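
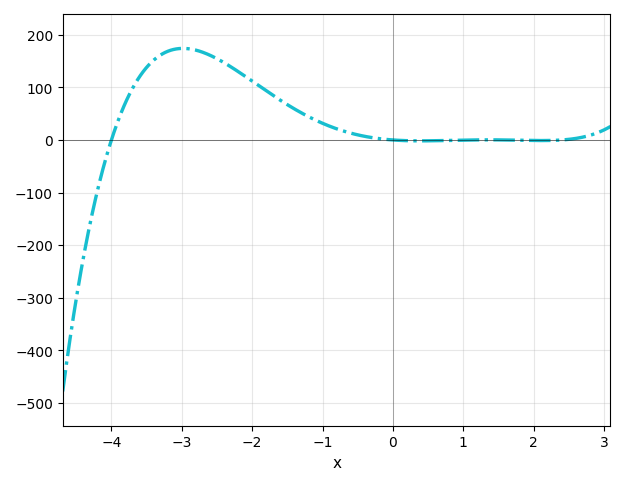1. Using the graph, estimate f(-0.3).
0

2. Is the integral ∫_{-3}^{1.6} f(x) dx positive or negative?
positive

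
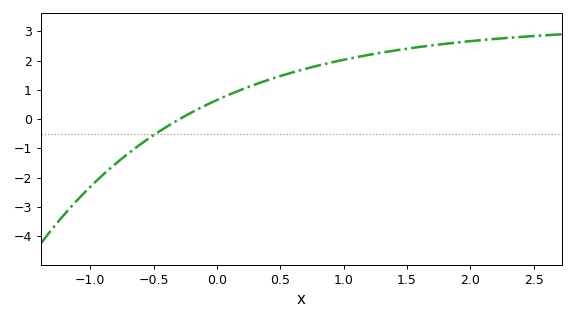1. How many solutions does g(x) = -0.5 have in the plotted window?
1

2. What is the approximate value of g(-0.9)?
-1.9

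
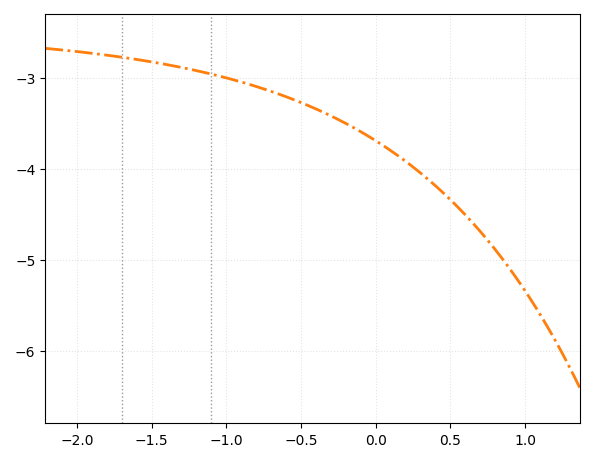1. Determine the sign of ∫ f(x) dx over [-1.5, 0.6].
negative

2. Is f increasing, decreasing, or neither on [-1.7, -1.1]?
decreasing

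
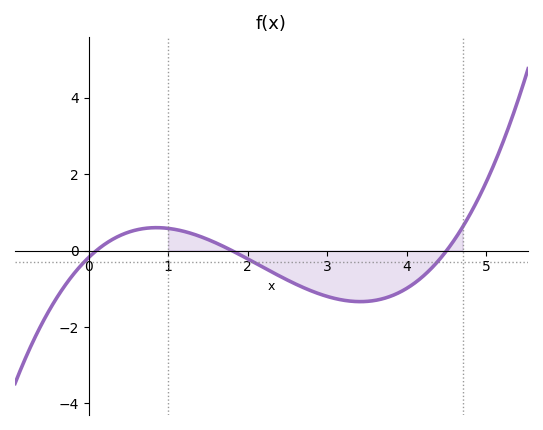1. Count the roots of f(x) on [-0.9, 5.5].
3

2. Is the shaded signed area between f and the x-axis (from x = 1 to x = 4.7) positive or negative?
negative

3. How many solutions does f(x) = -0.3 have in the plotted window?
3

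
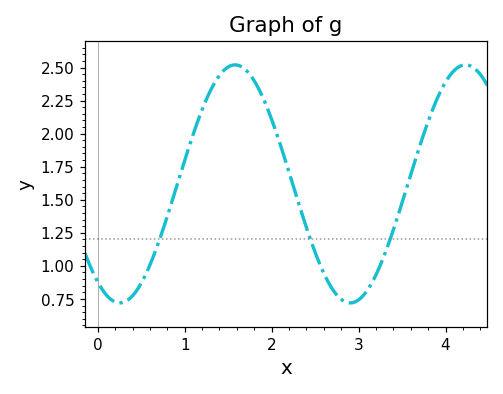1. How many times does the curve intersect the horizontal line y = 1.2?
3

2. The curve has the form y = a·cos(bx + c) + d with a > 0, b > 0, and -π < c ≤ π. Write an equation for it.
y = 0.9cos(2.37x + 2.54) + 1.62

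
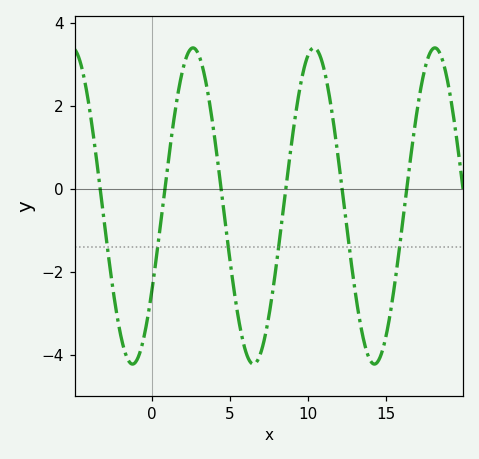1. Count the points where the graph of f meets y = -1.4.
6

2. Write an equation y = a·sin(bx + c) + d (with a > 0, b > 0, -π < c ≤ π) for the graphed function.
y = 3.81sin(0.81x - 0.55) - 0.42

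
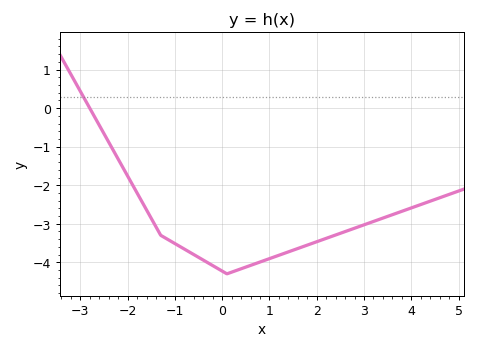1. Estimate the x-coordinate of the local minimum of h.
0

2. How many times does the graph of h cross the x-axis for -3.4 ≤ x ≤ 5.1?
1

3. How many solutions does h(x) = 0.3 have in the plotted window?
1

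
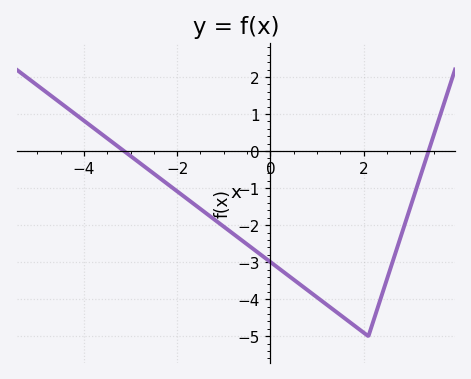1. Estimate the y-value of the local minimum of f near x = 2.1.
-5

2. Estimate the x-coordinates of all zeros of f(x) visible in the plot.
-3.14, 3.39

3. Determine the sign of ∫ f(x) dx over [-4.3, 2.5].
negative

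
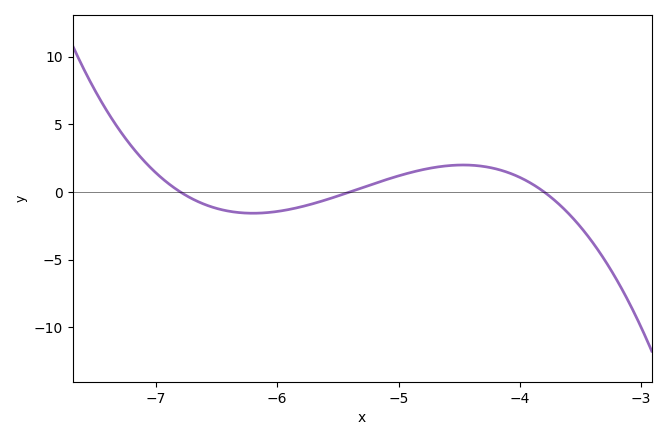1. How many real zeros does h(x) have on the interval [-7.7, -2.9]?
3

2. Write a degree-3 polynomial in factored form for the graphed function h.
y = -1.37(x + 6.8)(x + 5.4)(x + 3.8)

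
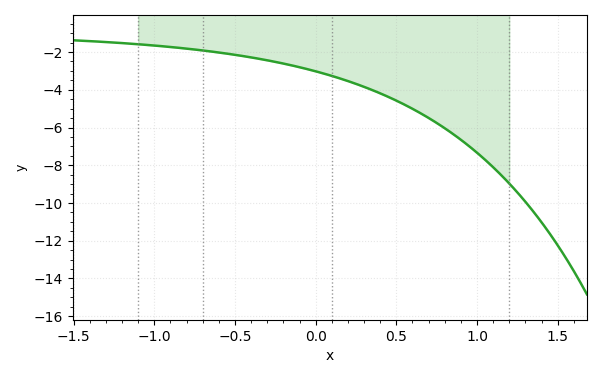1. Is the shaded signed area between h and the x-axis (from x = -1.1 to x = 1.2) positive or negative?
negative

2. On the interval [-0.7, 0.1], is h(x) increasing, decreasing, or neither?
decreasing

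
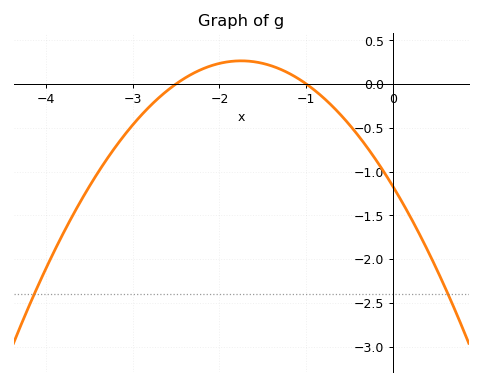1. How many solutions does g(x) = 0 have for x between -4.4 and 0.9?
2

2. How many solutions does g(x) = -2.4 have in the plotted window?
2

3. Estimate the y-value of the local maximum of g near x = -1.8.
0.264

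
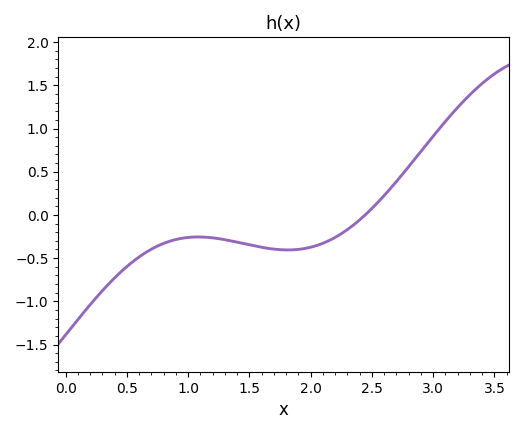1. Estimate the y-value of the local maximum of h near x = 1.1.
-0.255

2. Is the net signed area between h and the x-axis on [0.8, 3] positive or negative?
negative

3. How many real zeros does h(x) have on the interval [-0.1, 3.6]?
1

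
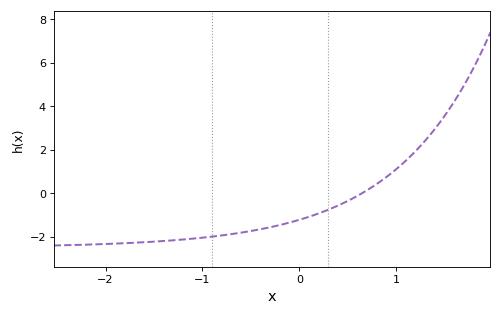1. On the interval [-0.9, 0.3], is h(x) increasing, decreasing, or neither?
increasing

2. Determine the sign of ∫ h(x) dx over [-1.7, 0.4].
negative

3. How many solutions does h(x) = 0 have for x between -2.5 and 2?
1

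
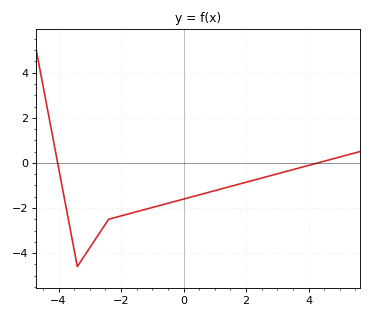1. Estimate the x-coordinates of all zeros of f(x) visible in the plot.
-4.03, 4.3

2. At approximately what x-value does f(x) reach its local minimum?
-3.4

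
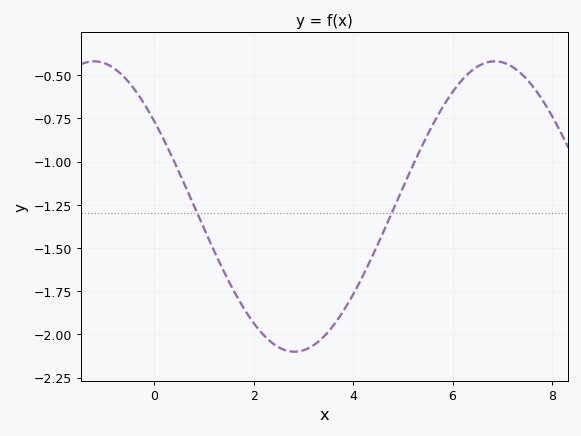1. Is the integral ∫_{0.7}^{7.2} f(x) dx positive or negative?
negative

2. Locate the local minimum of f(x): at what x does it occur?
2.8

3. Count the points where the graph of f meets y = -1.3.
2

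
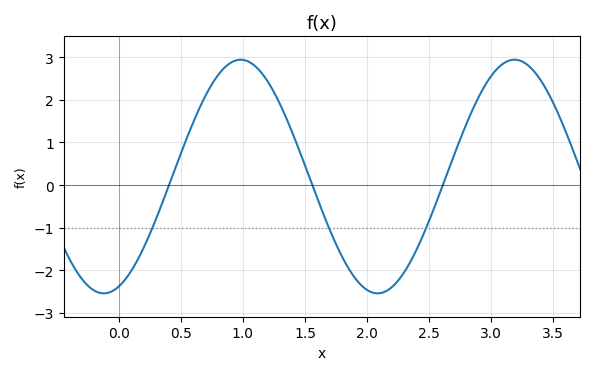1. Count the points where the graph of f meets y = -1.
3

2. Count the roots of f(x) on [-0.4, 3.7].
3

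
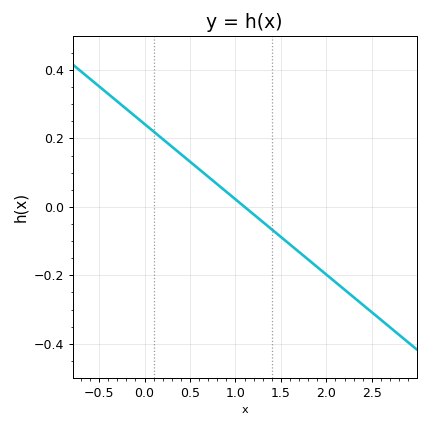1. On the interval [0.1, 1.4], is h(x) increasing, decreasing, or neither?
decreasing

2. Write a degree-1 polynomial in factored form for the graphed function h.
y = -0.22(x - 1.1)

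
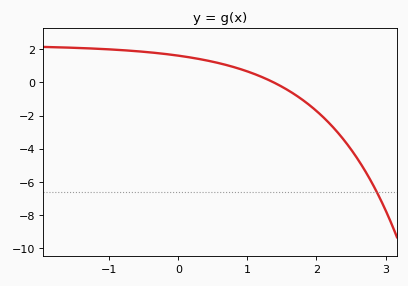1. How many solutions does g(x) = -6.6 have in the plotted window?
1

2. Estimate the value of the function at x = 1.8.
-1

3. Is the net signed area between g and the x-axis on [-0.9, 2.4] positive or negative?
positive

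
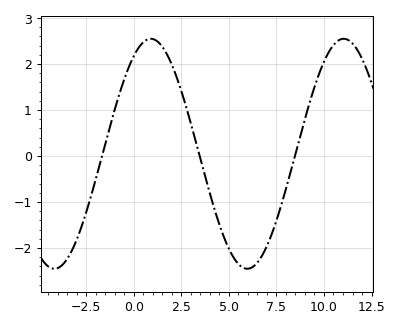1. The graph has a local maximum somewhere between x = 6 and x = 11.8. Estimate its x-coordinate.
11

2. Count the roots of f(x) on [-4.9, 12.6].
3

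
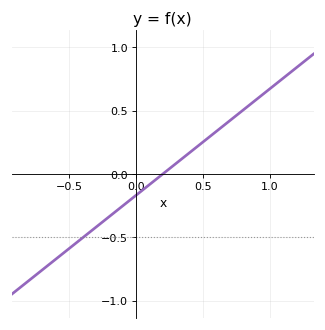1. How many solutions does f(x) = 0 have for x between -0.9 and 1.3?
1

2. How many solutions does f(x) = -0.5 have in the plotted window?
1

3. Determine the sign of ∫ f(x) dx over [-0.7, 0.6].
negative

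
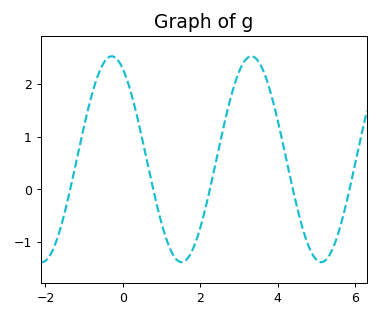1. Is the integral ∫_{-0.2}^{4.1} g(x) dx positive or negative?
positive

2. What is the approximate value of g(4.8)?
-1.07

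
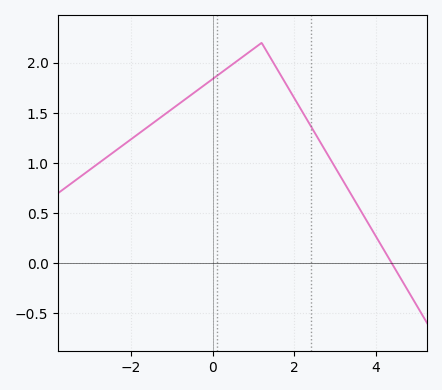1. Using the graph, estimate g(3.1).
0.886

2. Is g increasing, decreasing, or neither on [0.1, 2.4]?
neither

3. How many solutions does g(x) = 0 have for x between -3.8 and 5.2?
1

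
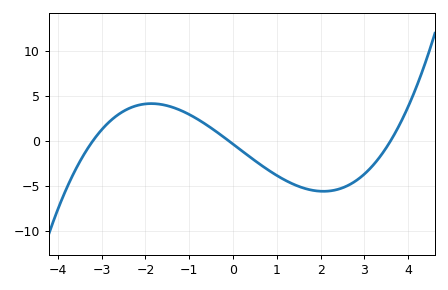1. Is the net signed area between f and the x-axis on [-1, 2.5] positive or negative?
negative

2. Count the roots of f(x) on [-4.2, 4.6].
3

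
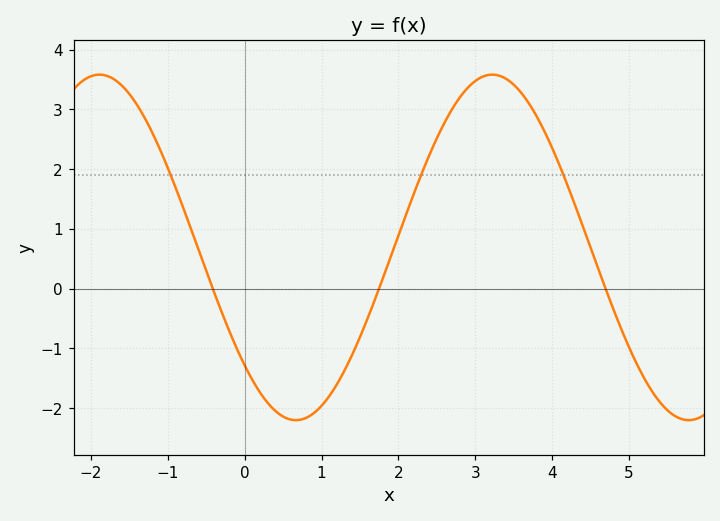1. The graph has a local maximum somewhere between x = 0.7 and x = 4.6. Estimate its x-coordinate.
3.2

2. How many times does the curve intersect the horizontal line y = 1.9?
3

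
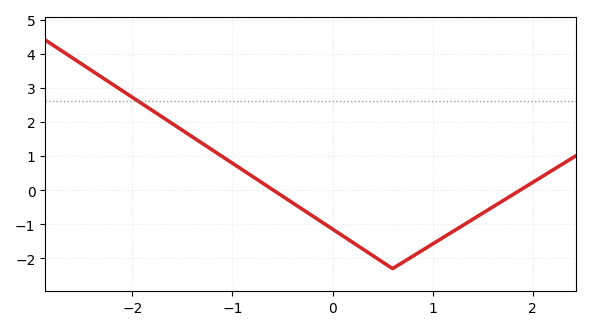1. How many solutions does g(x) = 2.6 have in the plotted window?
1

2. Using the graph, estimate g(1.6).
-0.5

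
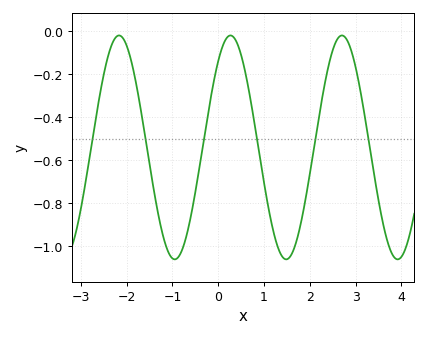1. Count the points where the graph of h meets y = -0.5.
6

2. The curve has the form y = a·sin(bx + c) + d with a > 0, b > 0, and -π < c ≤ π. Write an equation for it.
y = 0.52sin(2.6x + 0.88) - 0.54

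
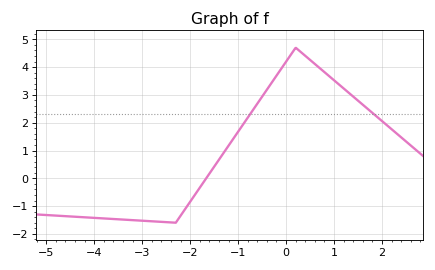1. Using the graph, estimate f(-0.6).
2.68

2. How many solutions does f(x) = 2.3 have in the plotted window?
2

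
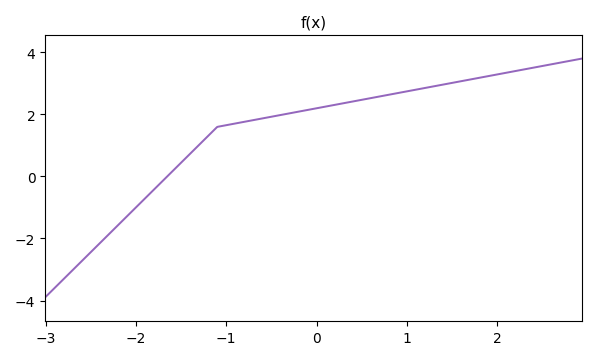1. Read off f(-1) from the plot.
1.6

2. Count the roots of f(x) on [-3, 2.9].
1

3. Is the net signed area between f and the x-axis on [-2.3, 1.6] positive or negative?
positive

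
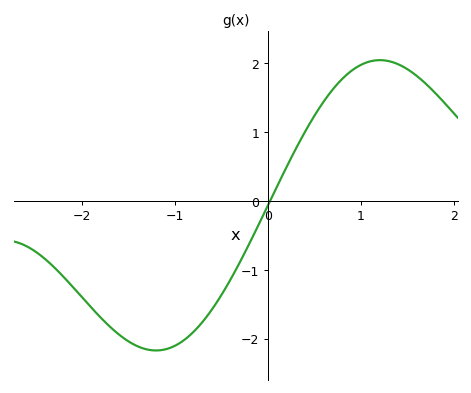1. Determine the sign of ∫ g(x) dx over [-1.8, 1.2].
negative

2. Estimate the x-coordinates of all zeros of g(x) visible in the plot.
0.023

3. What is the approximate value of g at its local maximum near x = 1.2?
2.04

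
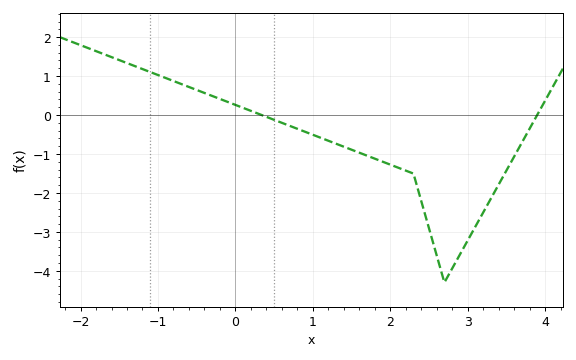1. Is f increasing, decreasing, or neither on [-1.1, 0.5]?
decreasing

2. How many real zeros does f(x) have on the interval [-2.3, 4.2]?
2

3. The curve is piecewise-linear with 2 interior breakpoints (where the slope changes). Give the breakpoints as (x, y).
(2.3, -1.5); (2.7, -4.3)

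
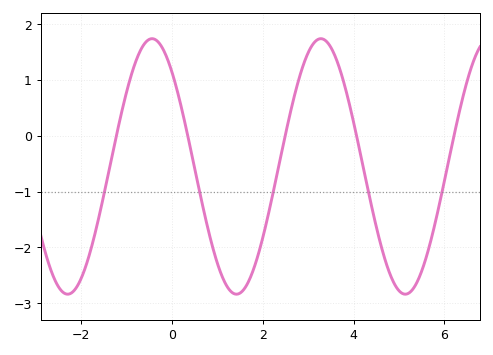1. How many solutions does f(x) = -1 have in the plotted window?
5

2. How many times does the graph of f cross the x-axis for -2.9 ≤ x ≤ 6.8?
5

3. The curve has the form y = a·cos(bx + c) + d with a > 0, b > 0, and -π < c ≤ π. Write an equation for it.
y = 2.29cos(1.7x + 0.74) - 0.55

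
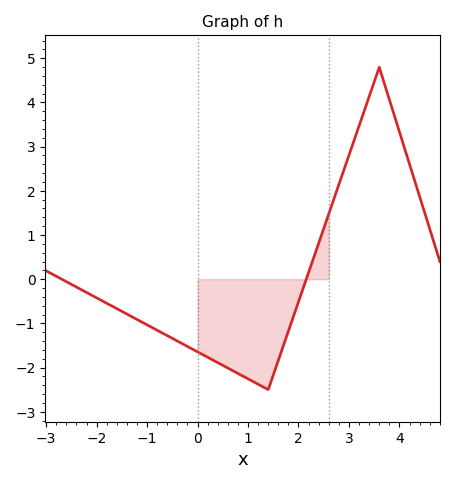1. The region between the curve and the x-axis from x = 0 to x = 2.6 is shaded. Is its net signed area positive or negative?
negative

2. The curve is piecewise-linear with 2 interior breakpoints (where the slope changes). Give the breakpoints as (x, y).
(1.4, -2.5); (3.6, 4.8)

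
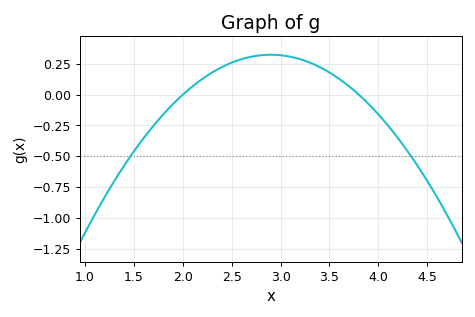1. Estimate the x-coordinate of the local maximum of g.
2.9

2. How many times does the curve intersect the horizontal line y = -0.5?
2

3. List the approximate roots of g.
2, 3.8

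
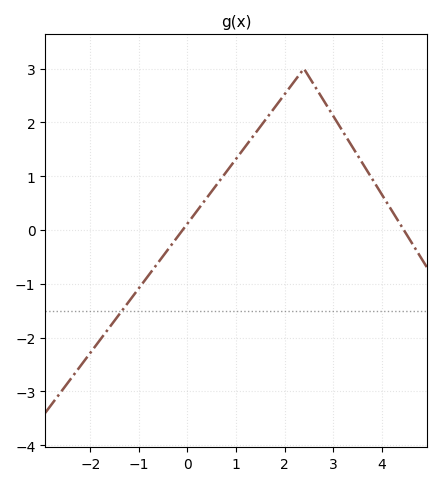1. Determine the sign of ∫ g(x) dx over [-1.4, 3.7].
positive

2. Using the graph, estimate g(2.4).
3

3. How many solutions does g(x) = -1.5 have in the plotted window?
1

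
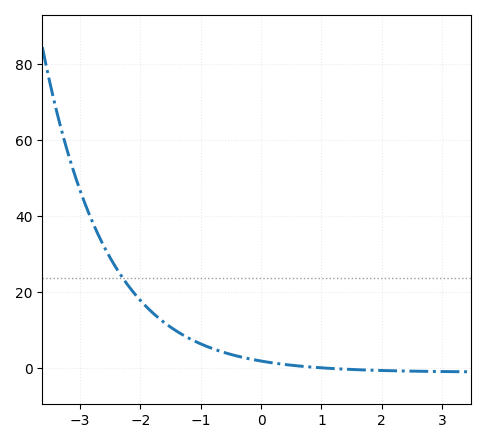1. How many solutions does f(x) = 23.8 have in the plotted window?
1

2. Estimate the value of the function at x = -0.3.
2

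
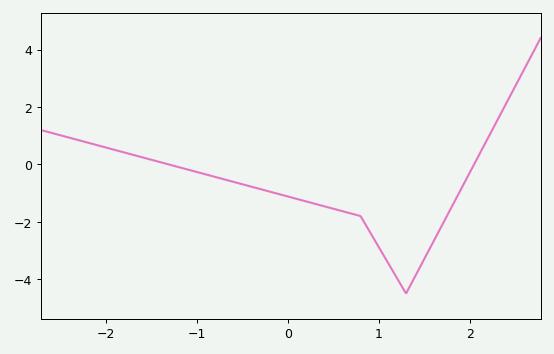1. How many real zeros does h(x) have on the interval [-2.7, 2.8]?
2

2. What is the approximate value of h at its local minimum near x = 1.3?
-4.4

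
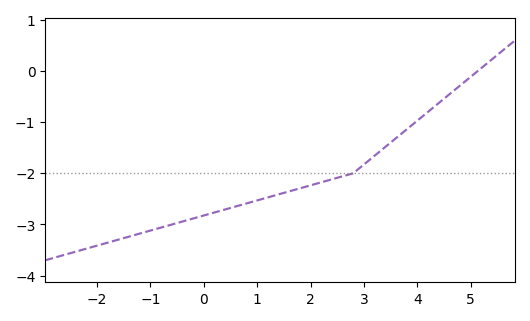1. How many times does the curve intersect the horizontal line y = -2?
1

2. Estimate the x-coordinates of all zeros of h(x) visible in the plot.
5.14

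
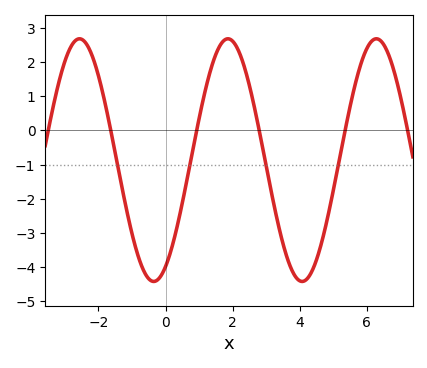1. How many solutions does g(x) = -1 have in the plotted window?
4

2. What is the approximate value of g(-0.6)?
-4.21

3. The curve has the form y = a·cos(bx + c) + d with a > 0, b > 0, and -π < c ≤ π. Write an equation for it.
y = 3.56cos(1.42x - 2.64) - 0.87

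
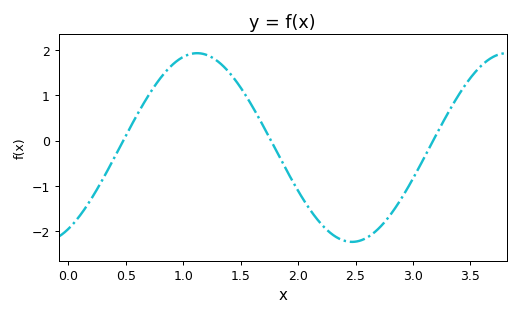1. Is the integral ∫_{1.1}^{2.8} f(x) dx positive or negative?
negative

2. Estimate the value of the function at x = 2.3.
-2.1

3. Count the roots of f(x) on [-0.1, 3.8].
3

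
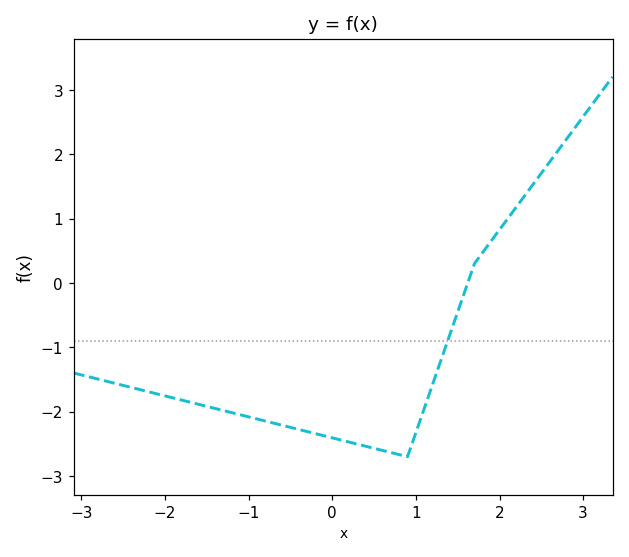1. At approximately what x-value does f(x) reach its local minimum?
0.9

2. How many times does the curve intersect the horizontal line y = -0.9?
1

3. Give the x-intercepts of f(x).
1.6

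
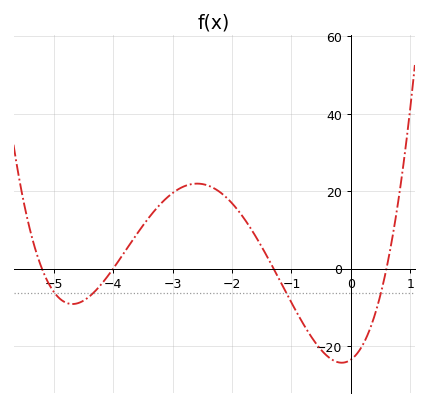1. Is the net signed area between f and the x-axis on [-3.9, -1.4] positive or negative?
positive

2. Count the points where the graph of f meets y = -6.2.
4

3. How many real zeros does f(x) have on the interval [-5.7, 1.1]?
4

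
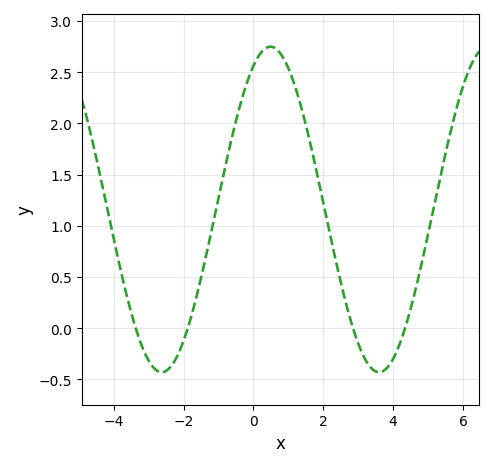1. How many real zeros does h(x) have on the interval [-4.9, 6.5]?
4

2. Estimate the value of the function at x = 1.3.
2.25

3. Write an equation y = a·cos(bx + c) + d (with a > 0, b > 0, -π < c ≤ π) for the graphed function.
y = 1.59cos(1x - 0.49) + 1.16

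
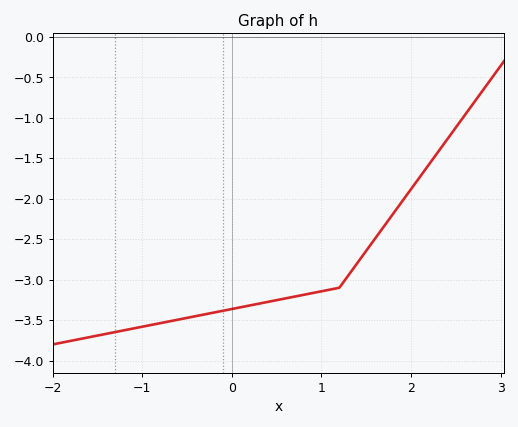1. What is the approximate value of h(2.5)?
-1.1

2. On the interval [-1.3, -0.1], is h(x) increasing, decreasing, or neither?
increasing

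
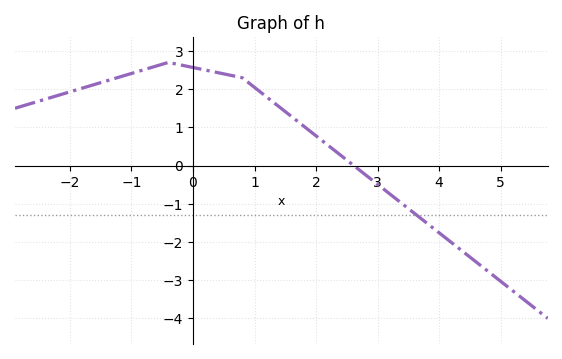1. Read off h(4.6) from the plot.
-2.52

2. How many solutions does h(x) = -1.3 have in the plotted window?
1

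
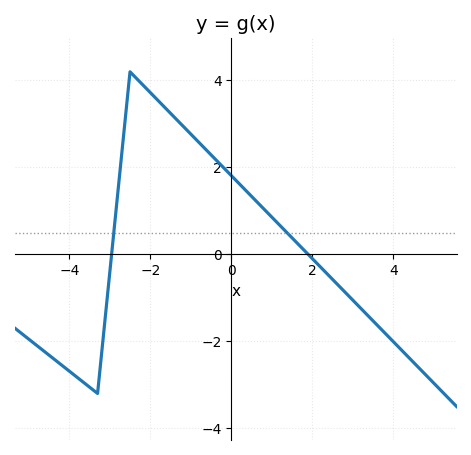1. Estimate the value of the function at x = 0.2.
1.62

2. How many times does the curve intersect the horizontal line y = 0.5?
2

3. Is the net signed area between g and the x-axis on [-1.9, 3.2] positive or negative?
positive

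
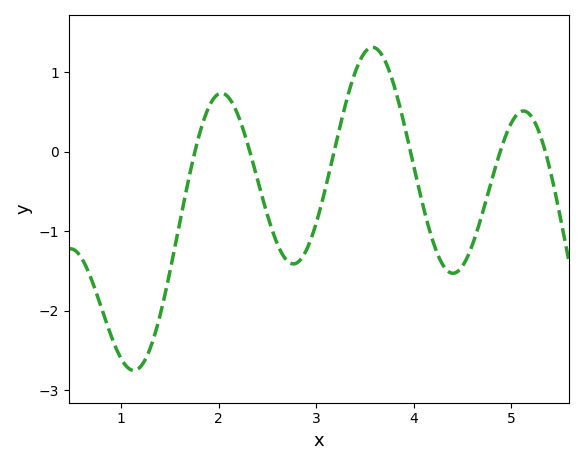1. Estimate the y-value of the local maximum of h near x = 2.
0.7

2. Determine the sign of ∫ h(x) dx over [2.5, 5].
negative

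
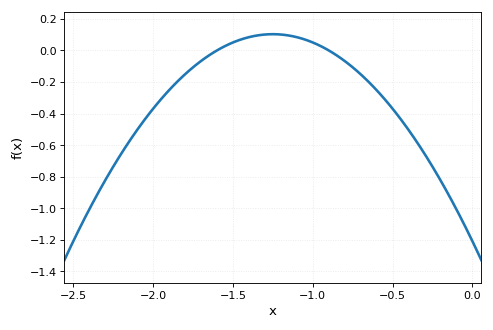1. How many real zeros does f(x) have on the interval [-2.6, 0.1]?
2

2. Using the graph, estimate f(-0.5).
-0.37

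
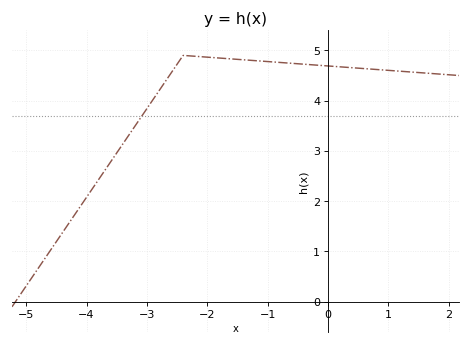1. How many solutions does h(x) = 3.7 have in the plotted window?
1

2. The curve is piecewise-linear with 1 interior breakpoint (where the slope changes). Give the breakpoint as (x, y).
(-2.4, 4.9)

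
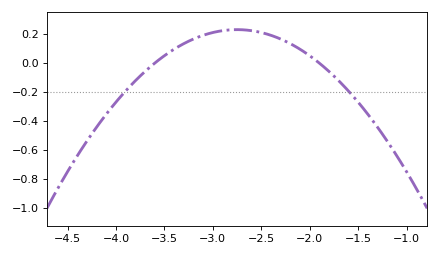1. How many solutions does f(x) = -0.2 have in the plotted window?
2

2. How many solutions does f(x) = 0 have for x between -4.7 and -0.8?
2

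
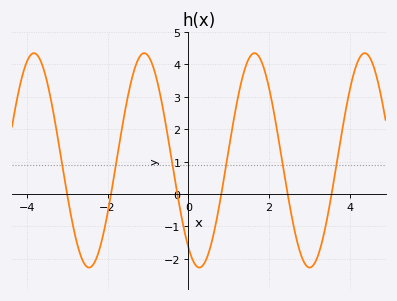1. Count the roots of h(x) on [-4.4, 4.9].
6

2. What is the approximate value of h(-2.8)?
-1.29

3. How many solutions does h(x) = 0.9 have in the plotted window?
6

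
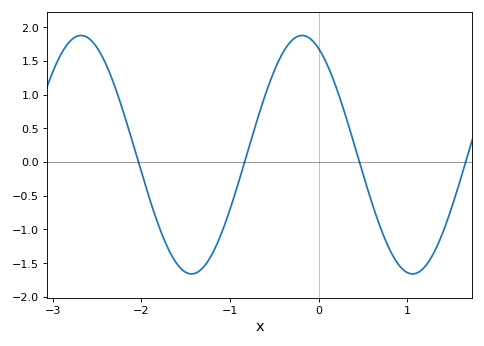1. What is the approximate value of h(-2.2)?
0.736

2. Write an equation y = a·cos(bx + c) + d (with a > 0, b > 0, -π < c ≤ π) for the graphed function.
y = 1.77cos(2.52x + 0.47) + 0.11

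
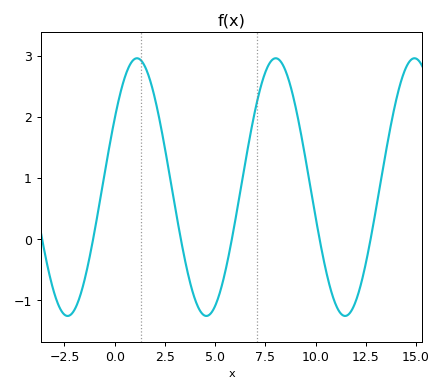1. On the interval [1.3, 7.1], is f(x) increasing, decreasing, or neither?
neither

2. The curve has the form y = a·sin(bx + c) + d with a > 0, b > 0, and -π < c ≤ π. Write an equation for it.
y = 2.11sin(0.91x + 0.56) + 0.85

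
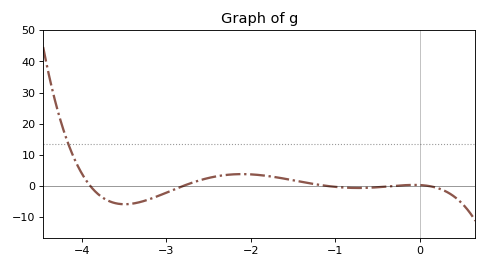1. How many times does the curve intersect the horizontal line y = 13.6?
1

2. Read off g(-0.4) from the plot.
0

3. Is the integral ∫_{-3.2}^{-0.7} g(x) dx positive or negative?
positive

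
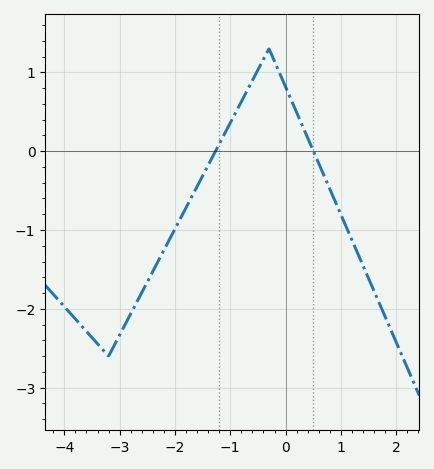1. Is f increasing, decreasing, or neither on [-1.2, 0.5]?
neither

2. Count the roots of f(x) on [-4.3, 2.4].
2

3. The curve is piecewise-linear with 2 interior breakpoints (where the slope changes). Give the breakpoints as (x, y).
(-3.2, -2.6); (-0.3, 1.3)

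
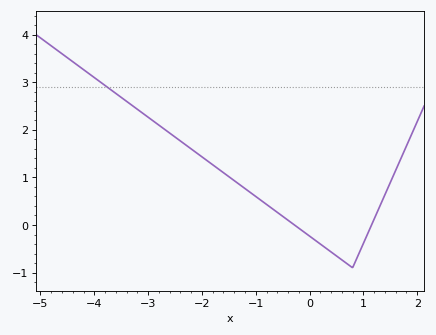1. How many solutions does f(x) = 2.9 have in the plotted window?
1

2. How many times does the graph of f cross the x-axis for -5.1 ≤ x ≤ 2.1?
2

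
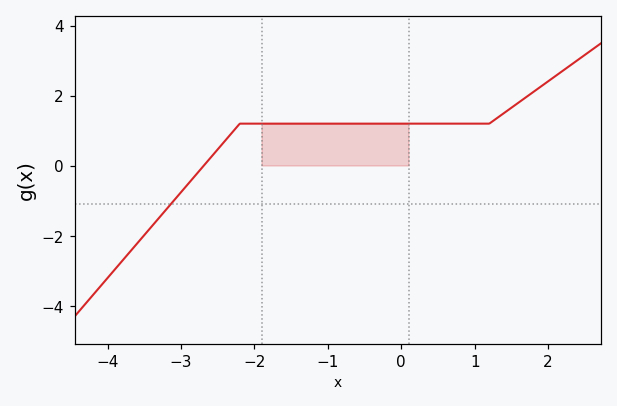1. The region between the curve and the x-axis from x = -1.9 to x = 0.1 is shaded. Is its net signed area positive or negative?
positive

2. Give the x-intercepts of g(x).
-2.69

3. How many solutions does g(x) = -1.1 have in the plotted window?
1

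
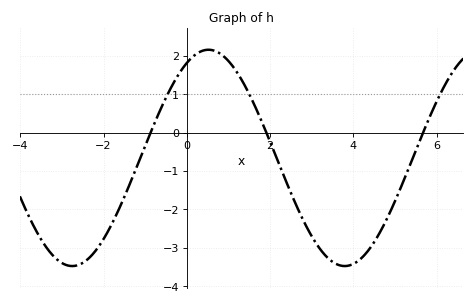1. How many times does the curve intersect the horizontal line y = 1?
3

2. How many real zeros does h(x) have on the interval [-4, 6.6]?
3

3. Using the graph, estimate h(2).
-0.236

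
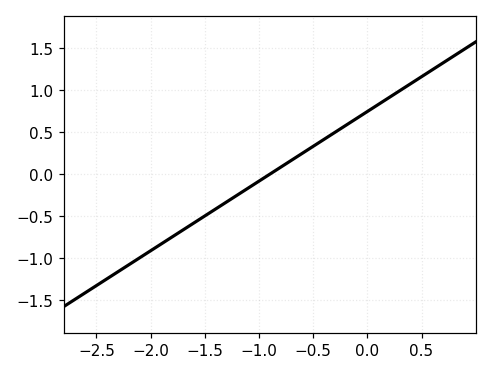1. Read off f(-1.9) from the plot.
-0.85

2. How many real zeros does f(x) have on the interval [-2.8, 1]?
1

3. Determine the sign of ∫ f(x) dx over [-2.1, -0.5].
negative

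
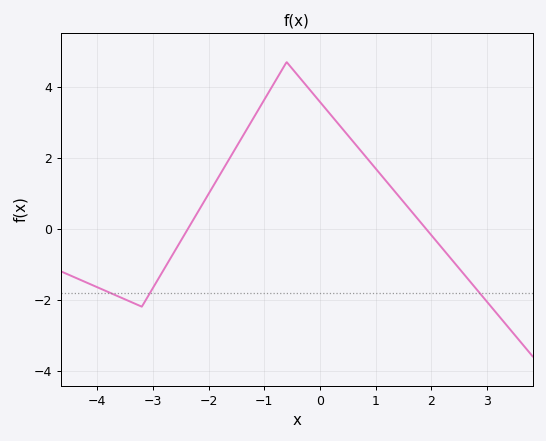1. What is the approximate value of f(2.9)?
-1.88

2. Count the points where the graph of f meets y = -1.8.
3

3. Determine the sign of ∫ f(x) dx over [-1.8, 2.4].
positive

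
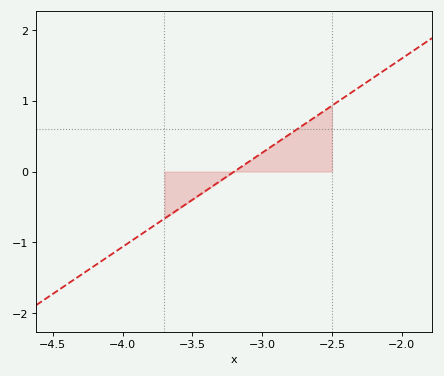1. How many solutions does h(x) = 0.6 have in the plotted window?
1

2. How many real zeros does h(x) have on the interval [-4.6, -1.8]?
1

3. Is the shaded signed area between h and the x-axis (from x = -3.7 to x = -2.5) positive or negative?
positive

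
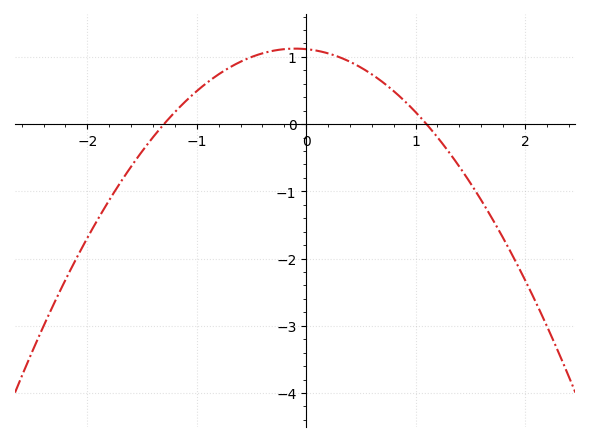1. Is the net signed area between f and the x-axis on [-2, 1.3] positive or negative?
positive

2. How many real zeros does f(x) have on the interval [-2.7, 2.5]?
2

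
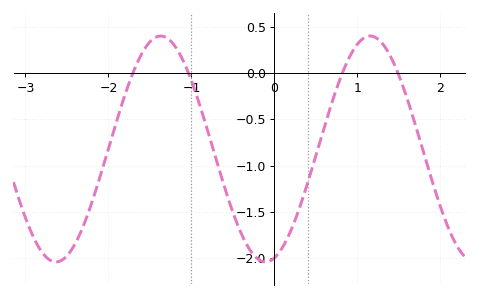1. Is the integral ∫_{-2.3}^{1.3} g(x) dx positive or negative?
negative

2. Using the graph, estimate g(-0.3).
-1.9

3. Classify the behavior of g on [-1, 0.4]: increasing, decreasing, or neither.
neither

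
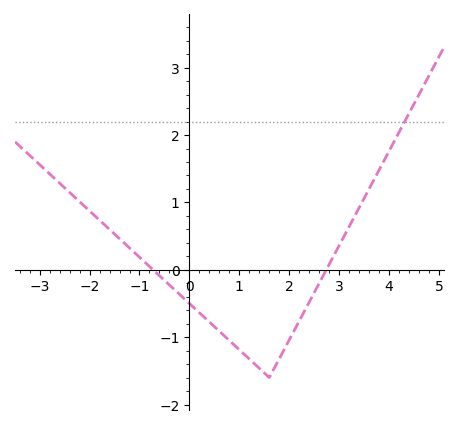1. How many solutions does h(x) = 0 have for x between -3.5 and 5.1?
2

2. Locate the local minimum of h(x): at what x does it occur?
1.6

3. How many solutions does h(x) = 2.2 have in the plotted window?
1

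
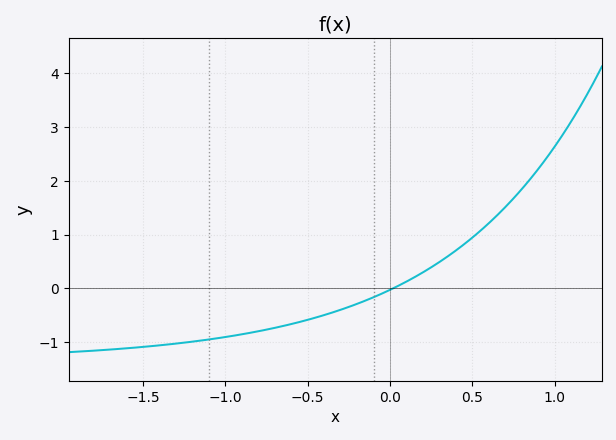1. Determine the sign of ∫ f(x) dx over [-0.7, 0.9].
positive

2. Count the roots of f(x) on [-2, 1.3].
1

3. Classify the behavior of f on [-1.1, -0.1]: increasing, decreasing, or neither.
increasing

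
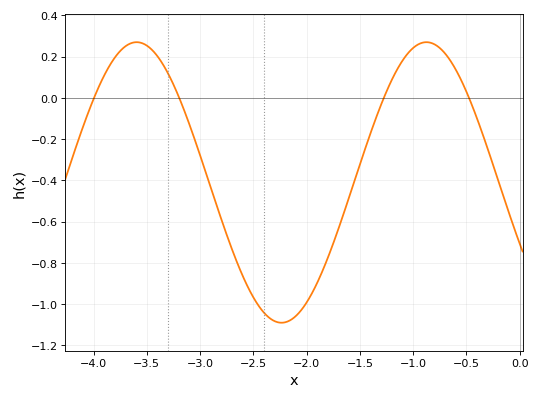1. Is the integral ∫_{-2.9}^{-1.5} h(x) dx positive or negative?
negative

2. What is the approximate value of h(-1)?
0.242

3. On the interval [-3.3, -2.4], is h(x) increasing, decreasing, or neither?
decreasing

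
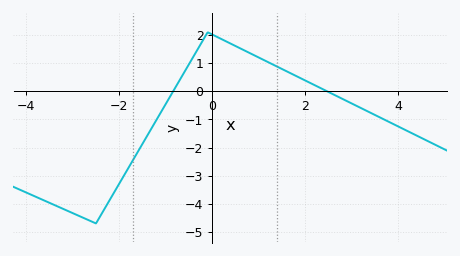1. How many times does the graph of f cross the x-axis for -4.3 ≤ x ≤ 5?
2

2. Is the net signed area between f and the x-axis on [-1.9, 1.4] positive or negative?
positive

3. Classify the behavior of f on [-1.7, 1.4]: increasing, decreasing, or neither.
neither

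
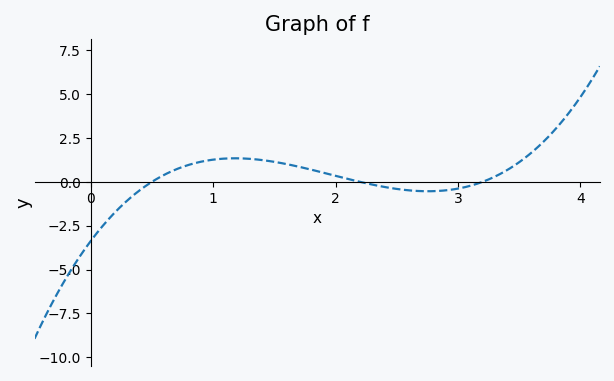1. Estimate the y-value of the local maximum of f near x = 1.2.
1.4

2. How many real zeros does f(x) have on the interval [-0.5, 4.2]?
3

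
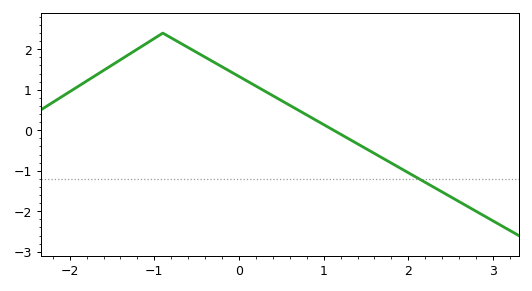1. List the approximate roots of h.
1.12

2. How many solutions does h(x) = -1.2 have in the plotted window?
1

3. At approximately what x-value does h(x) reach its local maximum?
-0.9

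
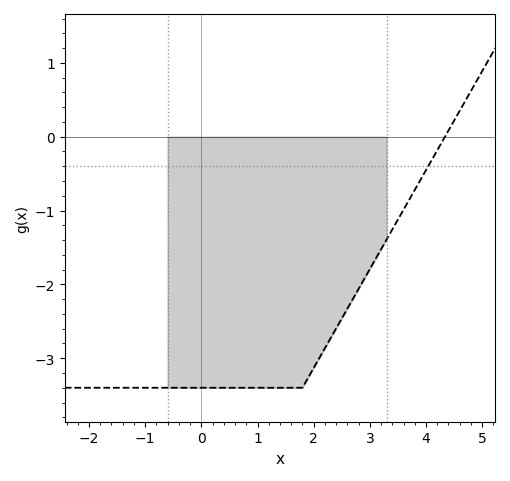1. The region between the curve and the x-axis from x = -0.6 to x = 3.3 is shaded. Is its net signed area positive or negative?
negative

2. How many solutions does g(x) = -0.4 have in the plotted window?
1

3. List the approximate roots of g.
4.4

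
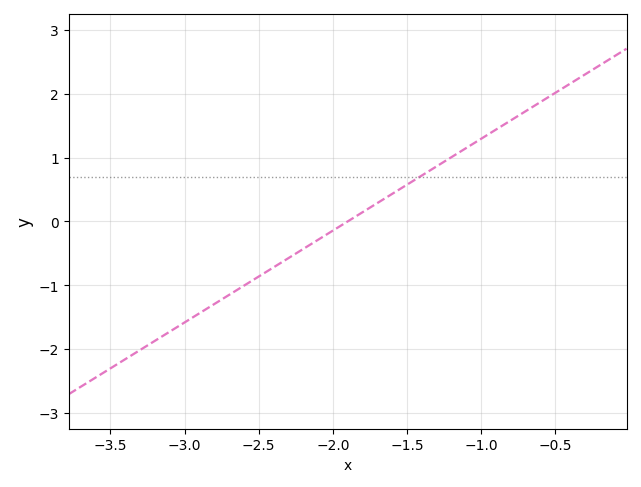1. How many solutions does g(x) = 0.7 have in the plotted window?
1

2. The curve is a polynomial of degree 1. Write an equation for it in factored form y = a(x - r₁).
y = 1.44(x + 1.9)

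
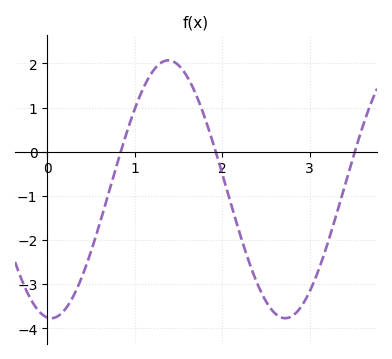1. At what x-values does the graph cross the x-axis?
0.841, 1.93, 3.51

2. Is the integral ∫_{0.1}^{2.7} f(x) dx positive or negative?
negative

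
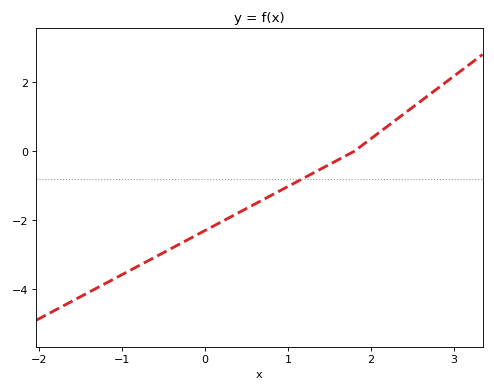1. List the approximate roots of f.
1.8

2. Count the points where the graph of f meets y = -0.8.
1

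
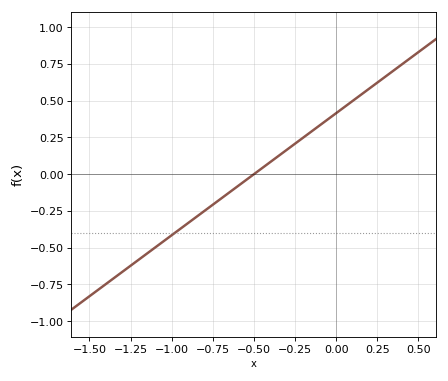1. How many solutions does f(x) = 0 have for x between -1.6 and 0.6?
1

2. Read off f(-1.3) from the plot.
-0.664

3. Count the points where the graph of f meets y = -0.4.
1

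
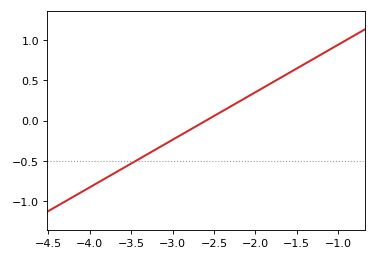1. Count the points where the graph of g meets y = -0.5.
1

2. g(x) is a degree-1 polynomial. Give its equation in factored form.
y = 0.59(x + 2.6)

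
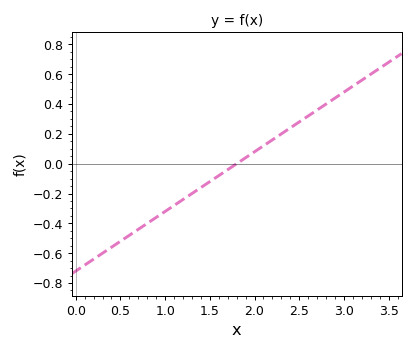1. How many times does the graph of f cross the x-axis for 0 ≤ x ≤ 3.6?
1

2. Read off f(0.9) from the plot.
-0.36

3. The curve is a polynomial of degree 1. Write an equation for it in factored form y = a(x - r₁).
y = 0.4(x - 1.8)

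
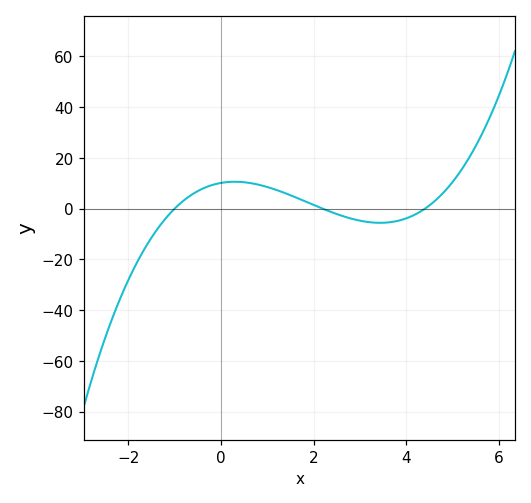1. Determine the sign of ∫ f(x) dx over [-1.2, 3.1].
positive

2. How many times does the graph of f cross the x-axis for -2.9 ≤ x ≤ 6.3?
3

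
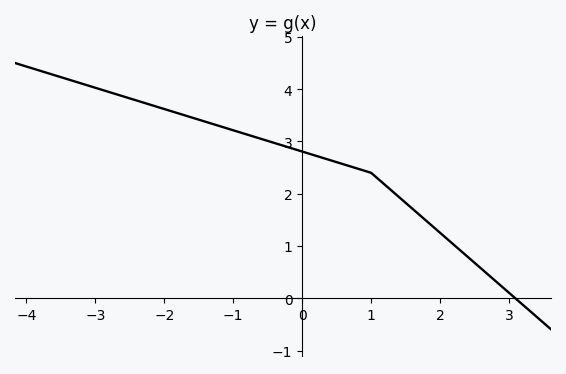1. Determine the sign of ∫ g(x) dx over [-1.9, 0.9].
positive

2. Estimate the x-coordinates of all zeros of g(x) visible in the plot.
3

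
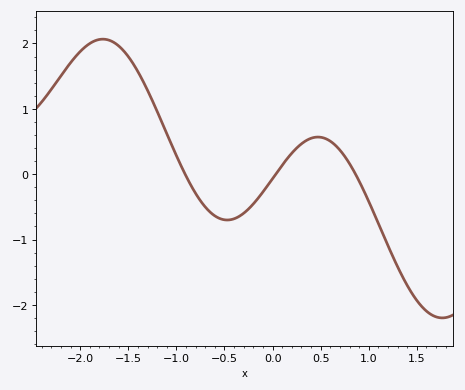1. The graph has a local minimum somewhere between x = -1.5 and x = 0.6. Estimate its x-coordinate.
-0.5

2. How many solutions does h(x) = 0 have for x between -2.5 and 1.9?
3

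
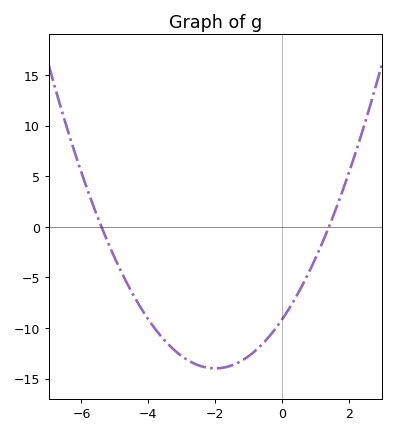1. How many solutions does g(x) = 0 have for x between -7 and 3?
2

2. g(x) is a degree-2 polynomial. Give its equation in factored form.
y = 1.21(x + 5.4)(x - 1.4)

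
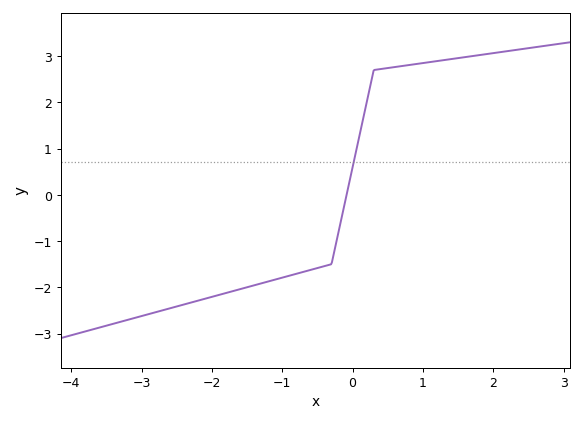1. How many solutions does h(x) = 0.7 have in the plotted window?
1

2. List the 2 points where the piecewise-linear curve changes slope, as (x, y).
(-0.3, -1.5); (0.3, 2.7)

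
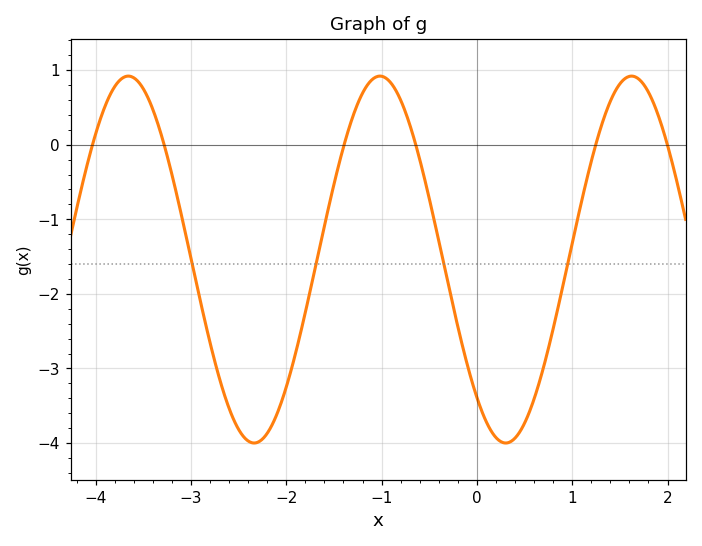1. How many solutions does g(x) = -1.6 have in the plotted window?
4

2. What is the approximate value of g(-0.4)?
-1.29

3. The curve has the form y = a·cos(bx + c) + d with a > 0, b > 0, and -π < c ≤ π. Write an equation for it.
y = 2.46cos(2.38x + 2.42) - 1.54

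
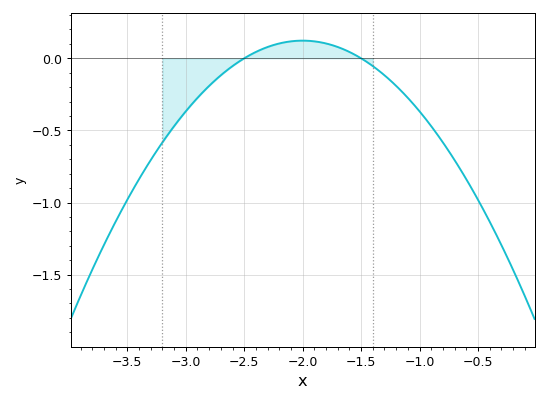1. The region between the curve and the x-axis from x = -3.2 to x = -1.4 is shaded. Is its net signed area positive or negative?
negative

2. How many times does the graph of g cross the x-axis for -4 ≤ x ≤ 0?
2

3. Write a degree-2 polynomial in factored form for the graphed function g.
y = -0.49(x + 2.5)(x + 1.5)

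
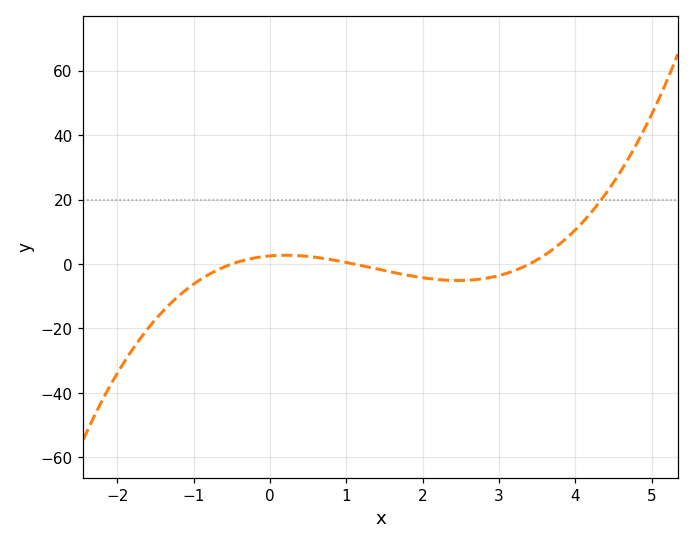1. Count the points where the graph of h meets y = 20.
1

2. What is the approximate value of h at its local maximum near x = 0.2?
2.72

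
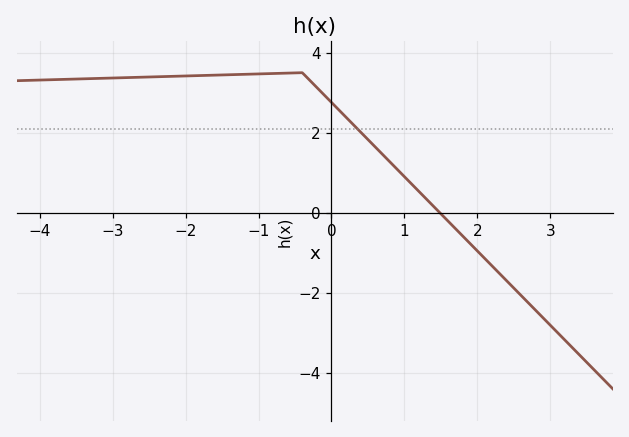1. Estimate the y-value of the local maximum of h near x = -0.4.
3.4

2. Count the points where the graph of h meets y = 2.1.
1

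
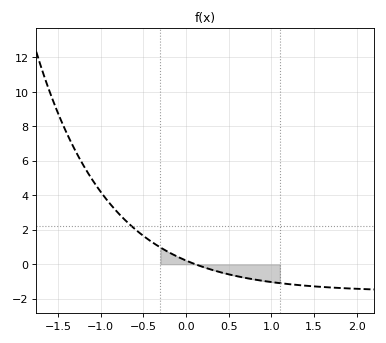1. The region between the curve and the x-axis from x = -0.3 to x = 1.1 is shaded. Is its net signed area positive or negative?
negative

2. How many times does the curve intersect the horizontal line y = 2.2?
1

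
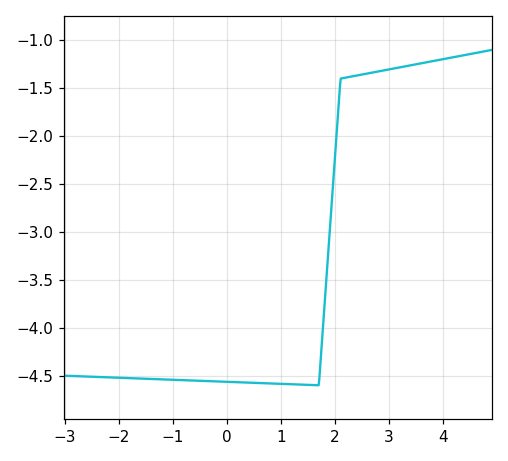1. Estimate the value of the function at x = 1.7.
-4.6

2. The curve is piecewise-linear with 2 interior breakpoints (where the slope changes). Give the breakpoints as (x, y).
(1.7, -4.6); (2.1, -1.4)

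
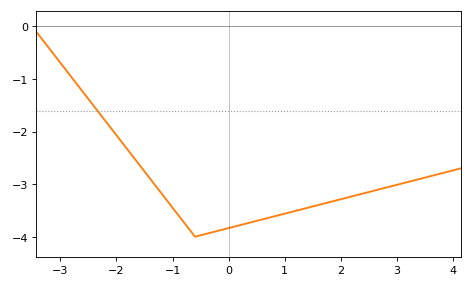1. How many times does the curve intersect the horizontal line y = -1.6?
1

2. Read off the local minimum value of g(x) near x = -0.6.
-4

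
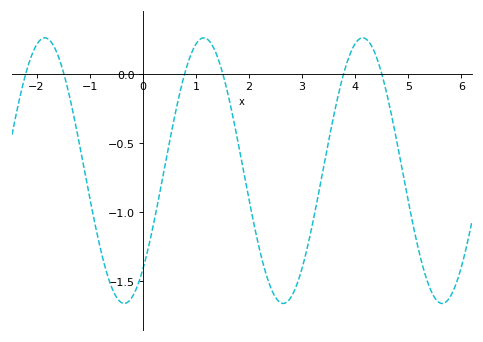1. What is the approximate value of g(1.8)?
-0.5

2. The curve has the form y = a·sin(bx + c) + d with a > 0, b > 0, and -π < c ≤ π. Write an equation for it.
y = 0.96sin(2.1x - 0.84) - 0.7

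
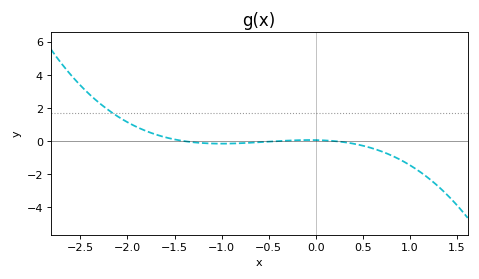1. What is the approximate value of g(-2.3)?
2.31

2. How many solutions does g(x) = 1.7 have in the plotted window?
1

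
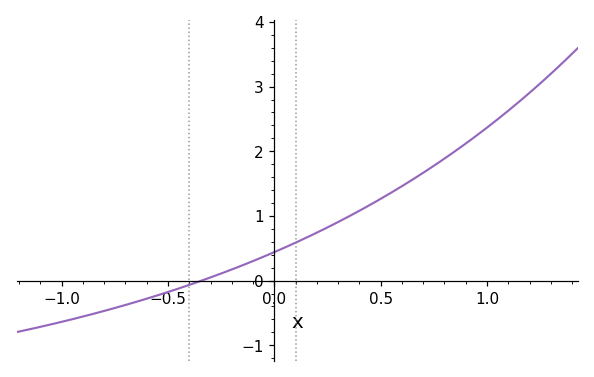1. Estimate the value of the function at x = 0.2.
0.741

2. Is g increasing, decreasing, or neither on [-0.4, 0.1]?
increasing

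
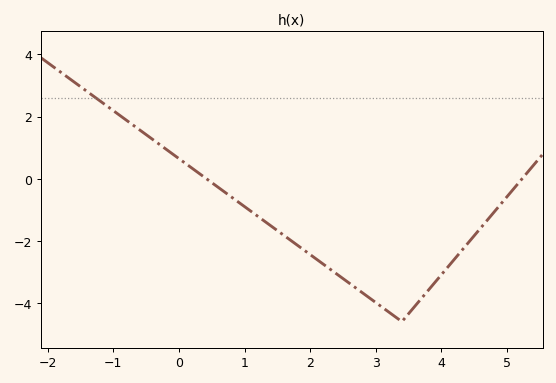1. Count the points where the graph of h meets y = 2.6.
1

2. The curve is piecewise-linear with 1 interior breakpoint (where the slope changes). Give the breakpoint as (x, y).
(3.4, -4.6)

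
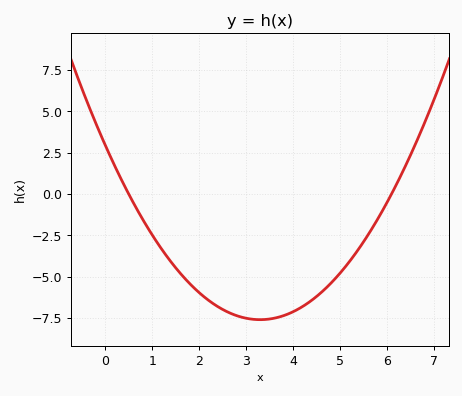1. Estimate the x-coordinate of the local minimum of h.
3.3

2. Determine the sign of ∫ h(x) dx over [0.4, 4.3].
negative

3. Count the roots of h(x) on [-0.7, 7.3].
2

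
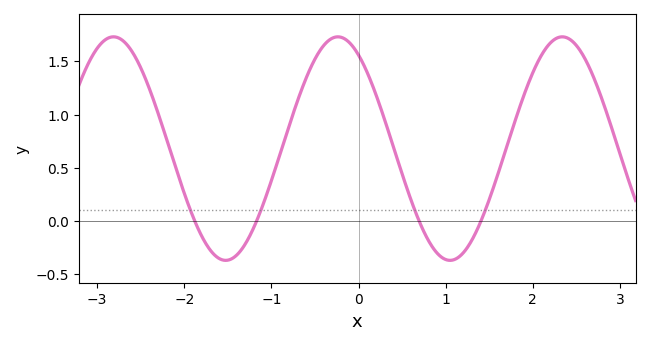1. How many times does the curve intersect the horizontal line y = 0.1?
4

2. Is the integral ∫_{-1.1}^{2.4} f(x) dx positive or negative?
positive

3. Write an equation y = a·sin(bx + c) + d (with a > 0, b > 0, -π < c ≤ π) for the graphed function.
y = 1.05sin(2.44x + 2.15) + 0.68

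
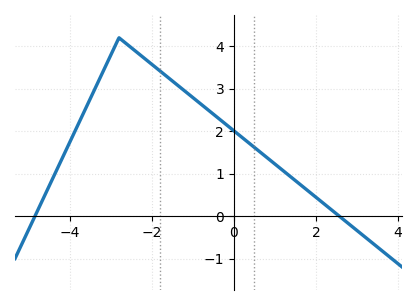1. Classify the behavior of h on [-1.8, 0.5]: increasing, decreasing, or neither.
decreasing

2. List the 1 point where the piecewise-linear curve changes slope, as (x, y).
(-2.8, 4.2)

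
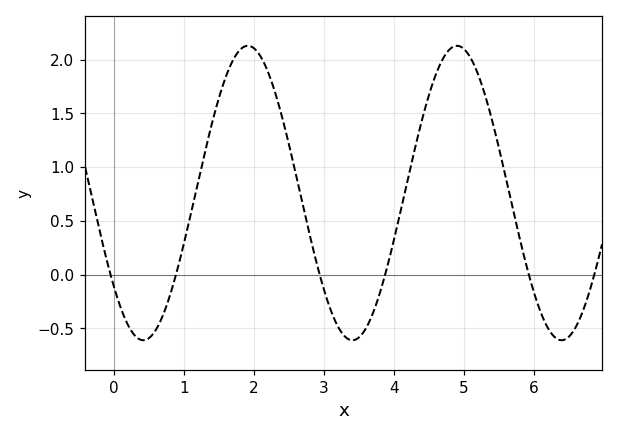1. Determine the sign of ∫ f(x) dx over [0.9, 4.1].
positive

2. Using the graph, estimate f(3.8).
-0.15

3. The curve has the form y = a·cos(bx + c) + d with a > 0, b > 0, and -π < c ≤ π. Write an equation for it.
y = 1.37cos(2.1x + 2.3) + 0.76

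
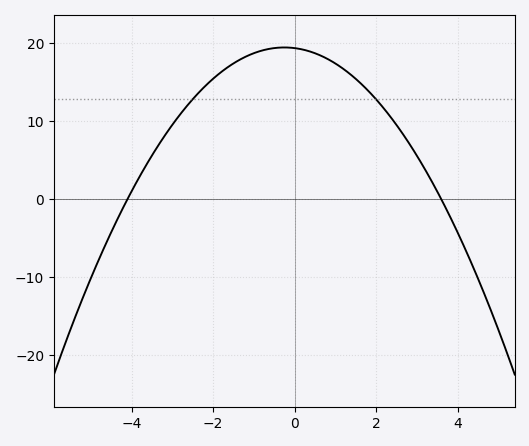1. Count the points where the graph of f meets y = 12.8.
2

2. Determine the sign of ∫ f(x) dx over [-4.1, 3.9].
positive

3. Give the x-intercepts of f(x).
-4.2, 3.6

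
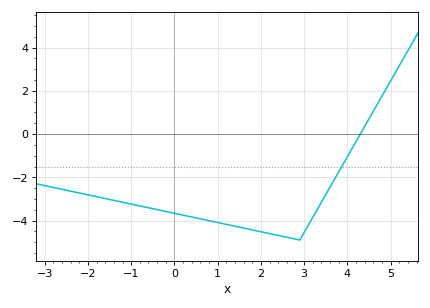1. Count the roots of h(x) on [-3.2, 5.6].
1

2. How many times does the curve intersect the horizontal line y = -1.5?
1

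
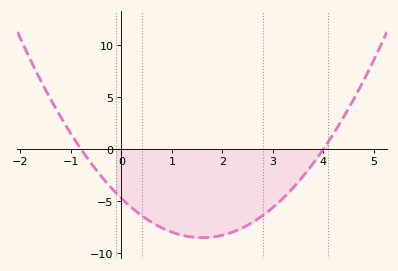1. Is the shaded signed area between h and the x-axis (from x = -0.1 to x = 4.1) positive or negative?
negative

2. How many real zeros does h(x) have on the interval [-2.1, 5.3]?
2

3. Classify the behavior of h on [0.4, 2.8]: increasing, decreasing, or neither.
neither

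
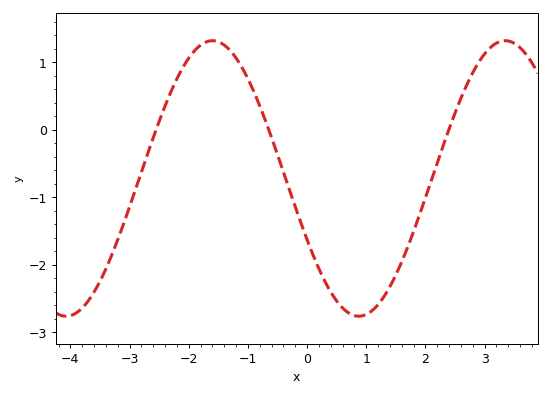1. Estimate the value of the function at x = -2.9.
-0.9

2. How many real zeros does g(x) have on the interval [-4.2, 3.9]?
3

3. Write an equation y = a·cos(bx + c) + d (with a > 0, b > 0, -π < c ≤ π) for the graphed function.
y = 2.04cos(1.3x + 2) - 0.72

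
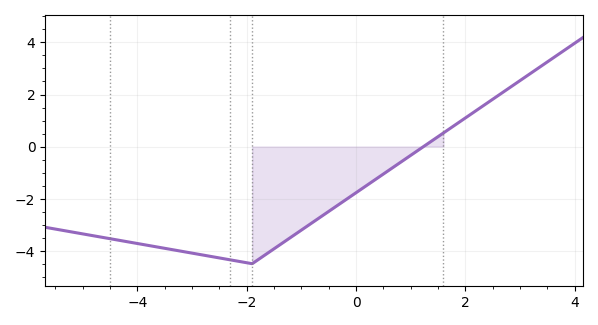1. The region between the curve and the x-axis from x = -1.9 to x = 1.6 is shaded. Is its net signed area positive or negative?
negative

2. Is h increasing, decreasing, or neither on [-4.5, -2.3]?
decreasing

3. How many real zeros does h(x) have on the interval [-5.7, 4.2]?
1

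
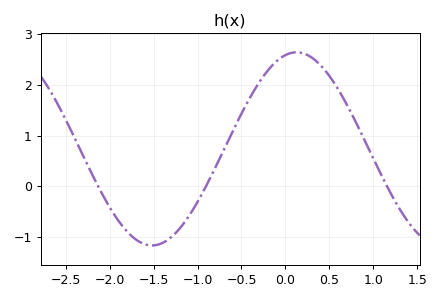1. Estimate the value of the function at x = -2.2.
0.2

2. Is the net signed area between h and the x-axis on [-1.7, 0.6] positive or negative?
positive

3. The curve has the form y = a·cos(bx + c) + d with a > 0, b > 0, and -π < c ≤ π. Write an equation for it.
y = 1.9cos(1.9x - 0.24) + 0.74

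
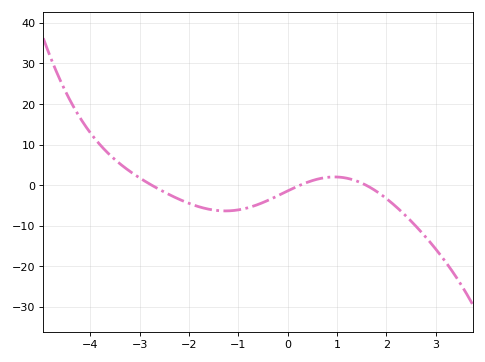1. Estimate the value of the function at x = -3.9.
11.4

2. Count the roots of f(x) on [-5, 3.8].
3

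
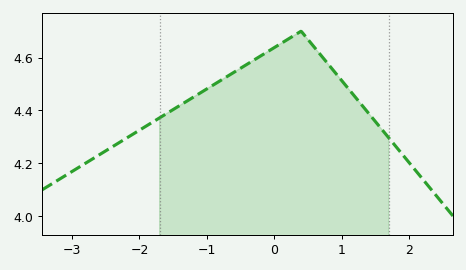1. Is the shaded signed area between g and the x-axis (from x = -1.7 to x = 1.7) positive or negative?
positive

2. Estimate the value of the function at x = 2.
4.2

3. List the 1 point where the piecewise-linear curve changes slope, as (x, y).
(0.4, 4.7)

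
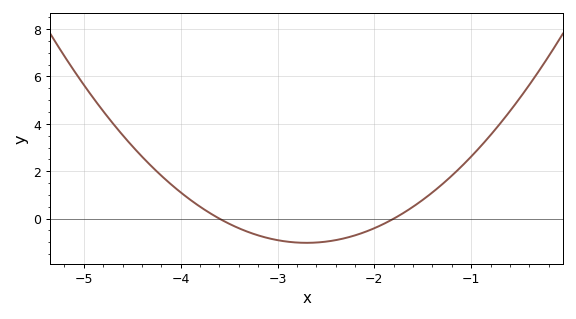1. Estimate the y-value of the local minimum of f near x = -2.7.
-1.02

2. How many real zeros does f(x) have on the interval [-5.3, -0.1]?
2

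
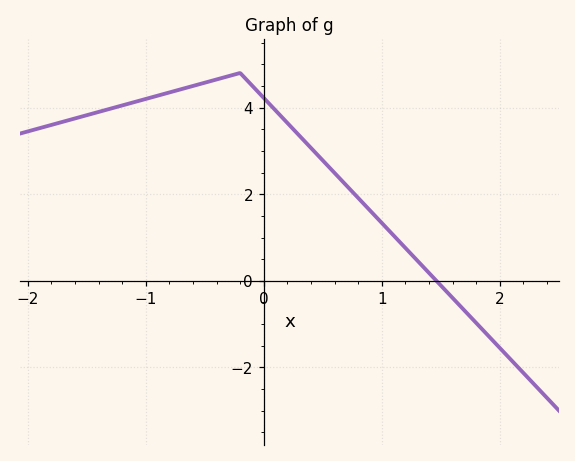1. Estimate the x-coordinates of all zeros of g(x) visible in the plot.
1.46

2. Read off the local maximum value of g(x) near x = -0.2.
4.8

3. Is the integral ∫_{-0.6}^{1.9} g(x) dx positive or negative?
positive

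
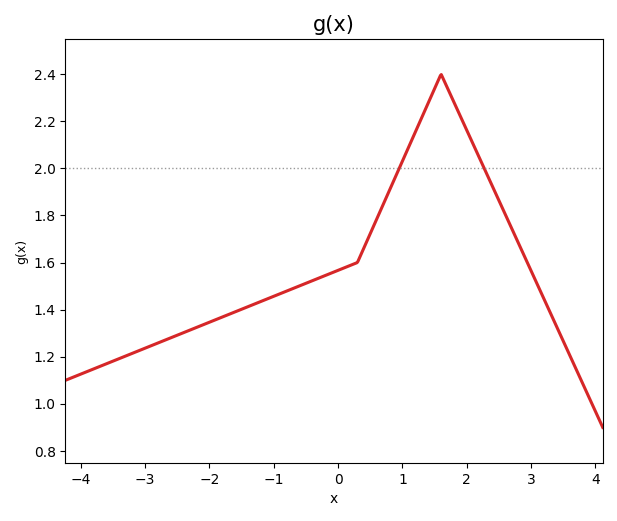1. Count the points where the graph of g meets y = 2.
2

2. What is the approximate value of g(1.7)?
2.34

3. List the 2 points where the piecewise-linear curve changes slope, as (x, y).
(0.3, 1.6); (1.6, 2.4)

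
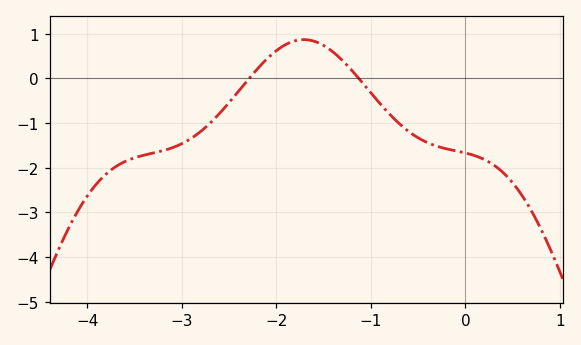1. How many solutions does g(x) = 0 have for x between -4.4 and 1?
2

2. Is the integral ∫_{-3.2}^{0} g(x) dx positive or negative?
negative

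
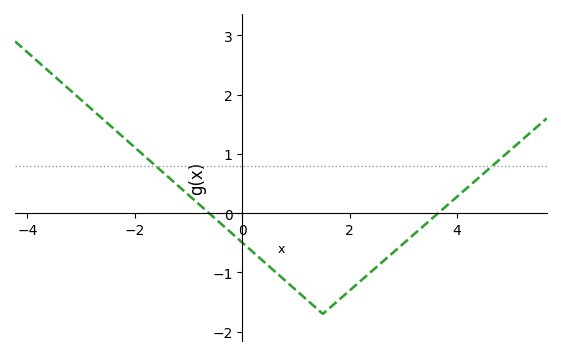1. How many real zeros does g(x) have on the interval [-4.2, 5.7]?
2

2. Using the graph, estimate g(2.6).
-0.829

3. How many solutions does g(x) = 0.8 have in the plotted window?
2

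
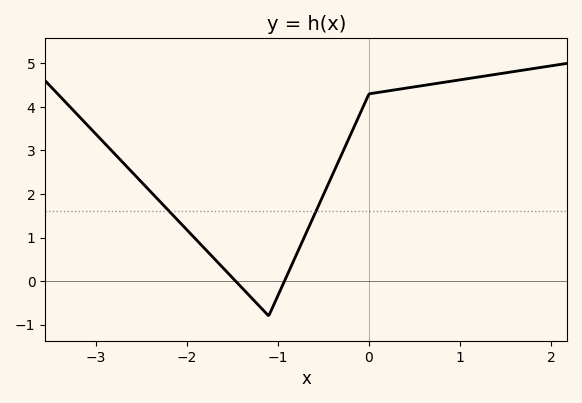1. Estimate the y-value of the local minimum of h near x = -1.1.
-0.798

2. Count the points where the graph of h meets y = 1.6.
2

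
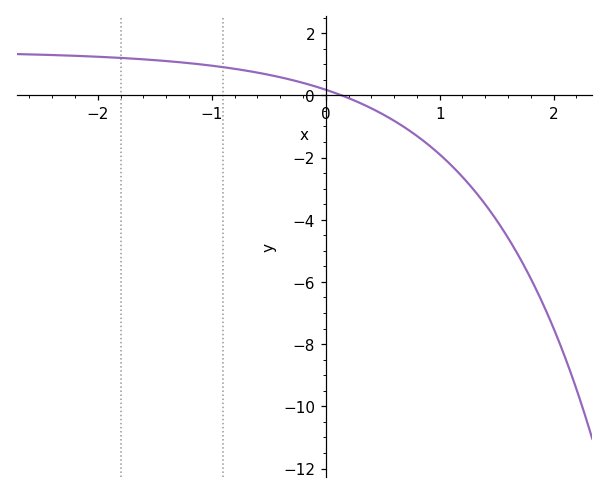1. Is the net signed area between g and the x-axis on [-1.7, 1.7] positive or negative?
negative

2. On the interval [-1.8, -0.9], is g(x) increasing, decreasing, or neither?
decreasing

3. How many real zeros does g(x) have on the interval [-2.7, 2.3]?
1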